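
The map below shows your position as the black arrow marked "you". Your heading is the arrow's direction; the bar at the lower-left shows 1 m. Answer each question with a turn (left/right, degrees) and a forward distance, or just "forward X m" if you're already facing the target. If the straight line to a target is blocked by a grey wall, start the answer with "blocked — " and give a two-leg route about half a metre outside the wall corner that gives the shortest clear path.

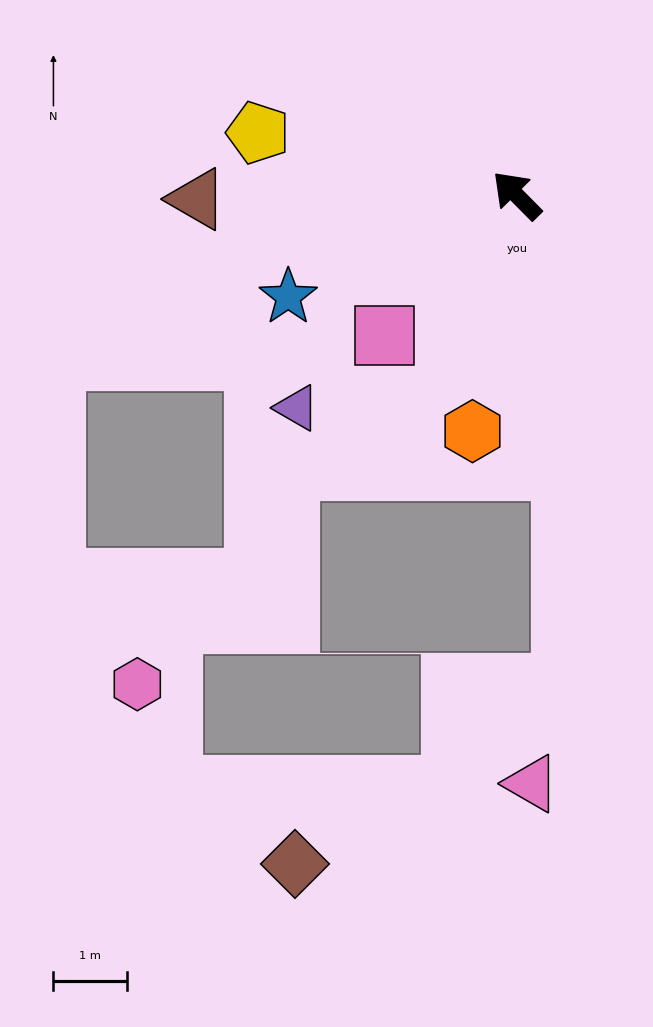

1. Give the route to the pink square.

turn left 92°, forward 2.6 m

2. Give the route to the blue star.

turn left 69°, forward 3.4 m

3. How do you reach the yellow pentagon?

turn left 32°, forward 3.6 m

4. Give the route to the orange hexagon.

turn left 125°, forward 3.3 m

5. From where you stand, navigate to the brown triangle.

turn left 46°, forward 4.3 m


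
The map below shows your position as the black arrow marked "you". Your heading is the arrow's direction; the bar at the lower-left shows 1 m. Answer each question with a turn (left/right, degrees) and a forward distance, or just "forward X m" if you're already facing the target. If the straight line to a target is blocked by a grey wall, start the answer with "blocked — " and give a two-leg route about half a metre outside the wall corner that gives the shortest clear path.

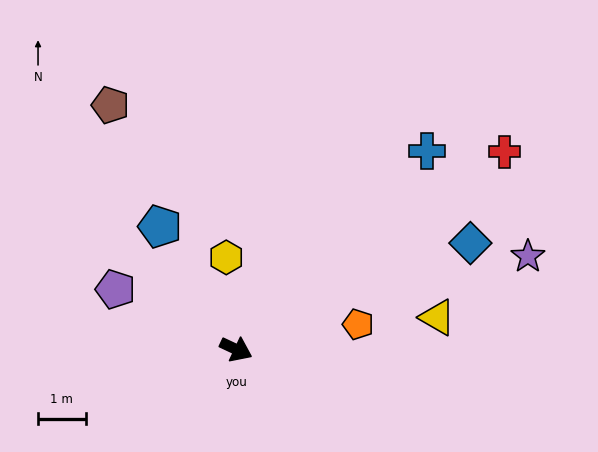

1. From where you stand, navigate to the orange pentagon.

turn left 37°, forward 2.6 m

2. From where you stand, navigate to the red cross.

turn left 62°, forward 7.0 m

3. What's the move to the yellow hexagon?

turn left 121°, forward 1.9 m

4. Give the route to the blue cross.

turn left 71°, forward 5.8 m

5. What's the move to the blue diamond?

turn left 50°, forward 5.4 m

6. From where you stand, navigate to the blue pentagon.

turn left 147°, forward 3.0 m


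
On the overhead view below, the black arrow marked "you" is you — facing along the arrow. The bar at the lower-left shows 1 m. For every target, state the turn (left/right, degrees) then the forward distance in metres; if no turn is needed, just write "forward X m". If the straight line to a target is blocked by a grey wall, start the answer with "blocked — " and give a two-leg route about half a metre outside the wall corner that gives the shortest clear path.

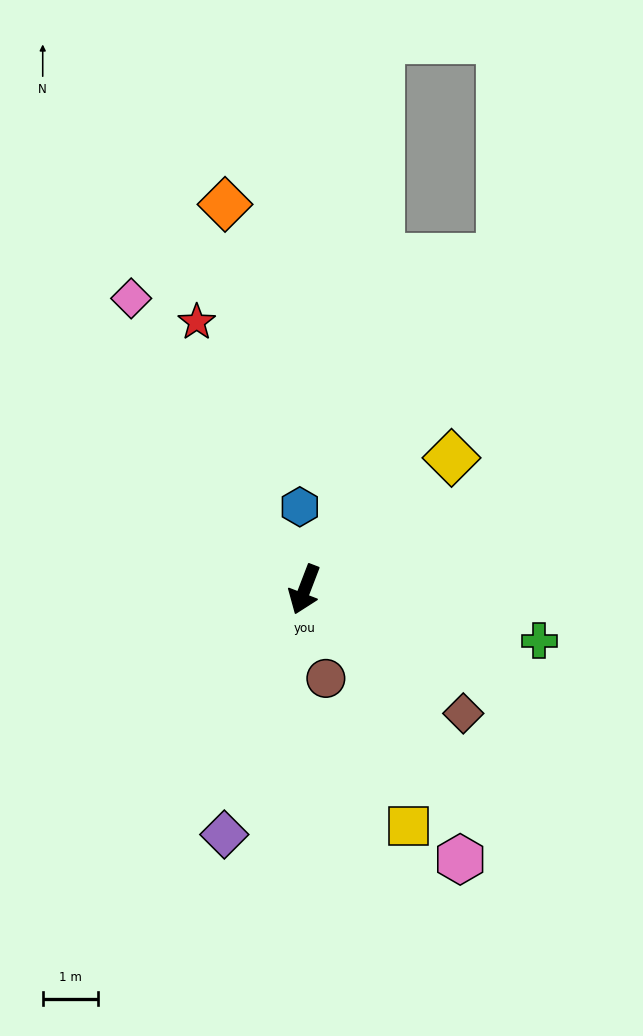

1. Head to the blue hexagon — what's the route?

turn right 156°, forward 1.5 m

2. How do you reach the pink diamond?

turn right 128°, forward 6.1 m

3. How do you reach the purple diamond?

turn left 3°, forward 4.7 m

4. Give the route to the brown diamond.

turn left 73°, forward 3.6 m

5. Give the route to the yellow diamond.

turn left 153°, forward 3.6 m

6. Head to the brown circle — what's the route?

turn left 34°, forward 1.7 m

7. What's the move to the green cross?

turn left 99°, forward 4.3 m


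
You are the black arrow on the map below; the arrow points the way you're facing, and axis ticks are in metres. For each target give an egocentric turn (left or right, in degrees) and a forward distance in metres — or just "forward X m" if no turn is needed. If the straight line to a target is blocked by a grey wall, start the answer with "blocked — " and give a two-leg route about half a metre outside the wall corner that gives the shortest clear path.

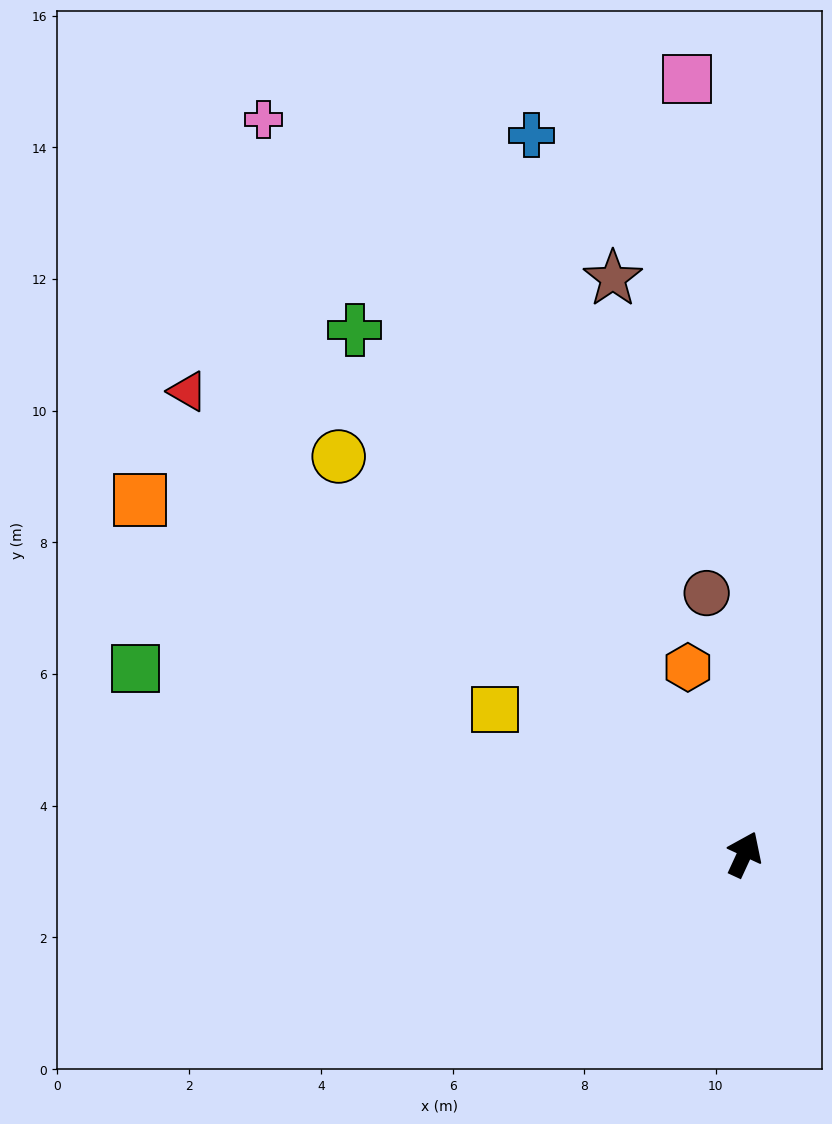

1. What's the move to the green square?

turn left 98°, forward 9.7 m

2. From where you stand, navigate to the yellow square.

turn left 85°, forward 4.4 m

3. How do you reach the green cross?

turn left 61°, forward 9.9 m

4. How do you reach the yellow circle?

turn left 70°, forward 8.6 m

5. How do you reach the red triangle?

turn left 75°, forward 11.0 m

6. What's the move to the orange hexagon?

turn left 42°, forward 3.0 m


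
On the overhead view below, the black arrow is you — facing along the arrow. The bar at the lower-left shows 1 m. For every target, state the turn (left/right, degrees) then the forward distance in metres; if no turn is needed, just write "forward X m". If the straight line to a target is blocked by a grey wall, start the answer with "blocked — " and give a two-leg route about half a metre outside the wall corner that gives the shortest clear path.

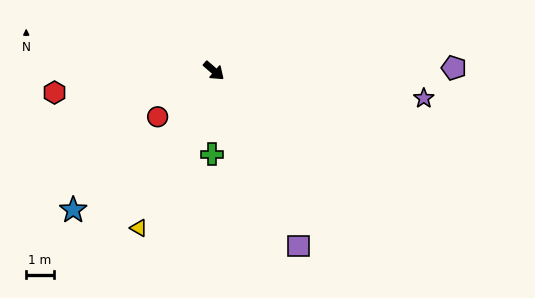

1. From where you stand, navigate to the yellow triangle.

turn right 75°, forward 6.3 m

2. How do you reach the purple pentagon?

turn left 42°, forward 8.7 m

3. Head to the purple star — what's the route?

turn left 33°, forward 7.6 m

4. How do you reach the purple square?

turn right 23°, forward 7.0 m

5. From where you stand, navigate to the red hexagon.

turn right 131°, forward 5.8 m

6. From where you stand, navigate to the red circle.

turn right 100°, forward 2.6 m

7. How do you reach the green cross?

turn right 50°, forward 3.0 m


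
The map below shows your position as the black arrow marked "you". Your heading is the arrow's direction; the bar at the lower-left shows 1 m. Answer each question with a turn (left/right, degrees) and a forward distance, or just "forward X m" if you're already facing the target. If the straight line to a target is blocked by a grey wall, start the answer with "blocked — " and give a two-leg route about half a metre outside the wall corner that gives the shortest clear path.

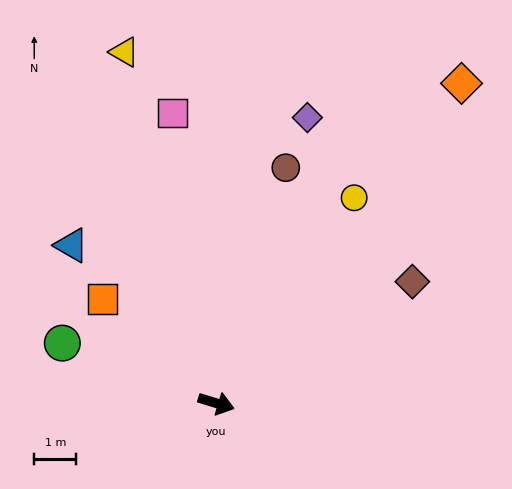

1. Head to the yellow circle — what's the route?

turn left 73°, forward 5.9 m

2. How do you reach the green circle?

turn left 176°, forward 3.9 m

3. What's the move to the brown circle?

turn left 90°, forward 5.8 m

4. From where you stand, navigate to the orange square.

turn left 154°, forward 3.7 m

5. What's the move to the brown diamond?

turn left 49°, forward 5.5 m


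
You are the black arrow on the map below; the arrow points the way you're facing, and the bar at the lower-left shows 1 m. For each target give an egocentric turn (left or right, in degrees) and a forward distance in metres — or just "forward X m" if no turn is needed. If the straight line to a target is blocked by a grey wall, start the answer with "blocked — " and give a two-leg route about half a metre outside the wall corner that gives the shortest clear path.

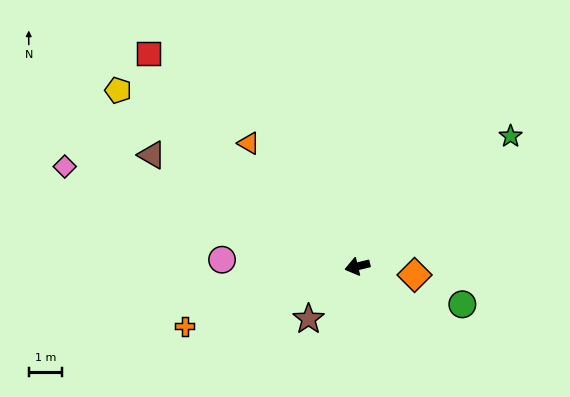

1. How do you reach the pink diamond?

turn right 32°, forward 9.4 m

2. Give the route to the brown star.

turn left 34°, forward 2.2 m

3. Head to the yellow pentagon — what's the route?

turn right 50°, forward 9.0 m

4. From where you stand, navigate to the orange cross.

turn left 5°, forward 5.5 m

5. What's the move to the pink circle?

turn right 16°, forward 4.1 m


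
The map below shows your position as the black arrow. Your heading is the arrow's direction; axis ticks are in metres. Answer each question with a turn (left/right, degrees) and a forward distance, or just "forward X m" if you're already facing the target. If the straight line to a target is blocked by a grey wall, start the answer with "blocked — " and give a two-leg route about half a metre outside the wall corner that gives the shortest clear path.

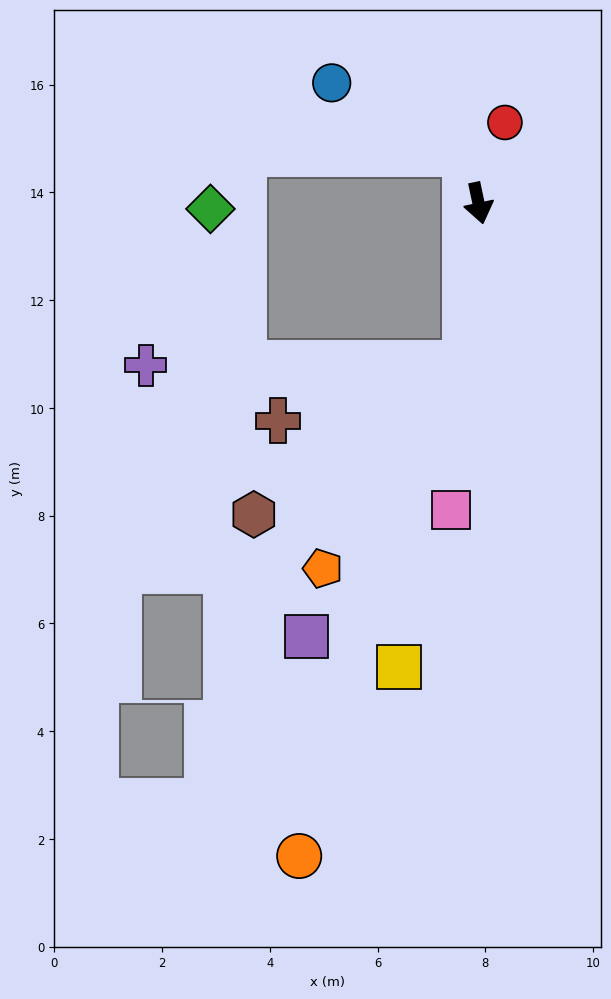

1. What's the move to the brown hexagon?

blocked — turn right 17°, forward 3.0 m, then turn right 49°, forward 4.8 m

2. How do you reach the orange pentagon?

blocked — turn right 17°, forward 3.0 m, then turn right 30°, forward 4.6 m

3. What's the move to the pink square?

turn right 17°, forward 5.7 m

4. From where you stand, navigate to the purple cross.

blocked — turn right 17°, forward 3.0 m, then turn right 85°, forward 5.9 m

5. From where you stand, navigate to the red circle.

turn left 150°, forward 1.6 m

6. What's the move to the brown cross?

blocked — turn right 17°, forward 3.0 m, then turn right 68°, forward 3.6 m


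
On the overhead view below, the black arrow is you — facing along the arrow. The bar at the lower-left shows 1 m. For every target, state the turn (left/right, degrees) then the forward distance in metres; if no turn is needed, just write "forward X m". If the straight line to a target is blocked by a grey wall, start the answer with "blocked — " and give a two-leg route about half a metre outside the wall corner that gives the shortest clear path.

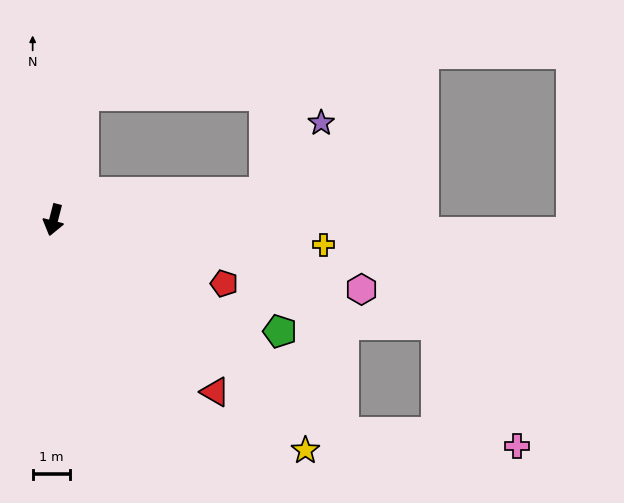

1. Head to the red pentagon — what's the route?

turn left 84°, forward 4.9 m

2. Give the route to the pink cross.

blocked — turn left 68°, forward 9.6 m, then turn left 32°, forward 4.7 m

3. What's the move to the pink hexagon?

turn left 92°, forward 8.4 m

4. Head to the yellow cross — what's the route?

turn left 99°, forward 7.2 m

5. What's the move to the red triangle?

turn left 58°, forward 6.3 m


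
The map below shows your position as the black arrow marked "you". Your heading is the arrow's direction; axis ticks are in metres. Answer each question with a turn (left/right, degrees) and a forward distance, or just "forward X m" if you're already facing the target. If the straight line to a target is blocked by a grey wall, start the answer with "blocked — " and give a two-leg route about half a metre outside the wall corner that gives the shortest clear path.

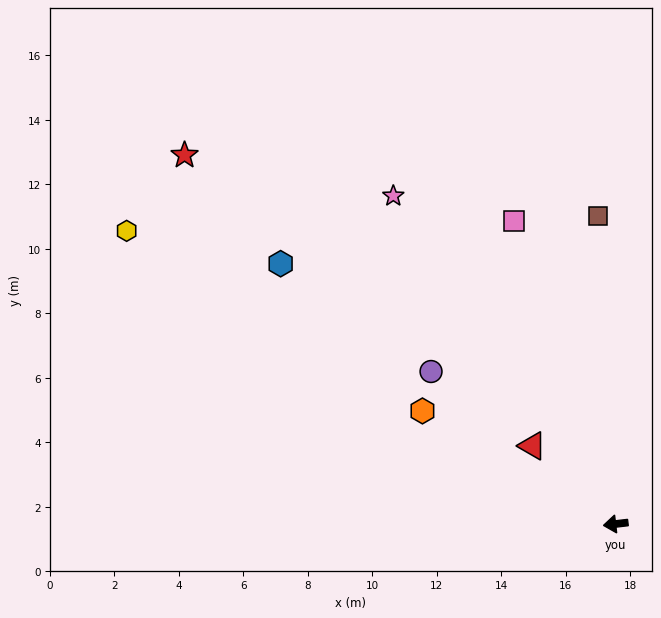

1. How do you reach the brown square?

turn right 93°, forward 9.6 m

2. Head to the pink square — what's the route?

turn right 78°, forward 9.9 m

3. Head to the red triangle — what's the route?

turn right 50°, forward 3.5 m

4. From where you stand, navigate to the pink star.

turn right 63°, forward 12.3 m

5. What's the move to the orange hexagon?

turn right 37°, forward 6.9 m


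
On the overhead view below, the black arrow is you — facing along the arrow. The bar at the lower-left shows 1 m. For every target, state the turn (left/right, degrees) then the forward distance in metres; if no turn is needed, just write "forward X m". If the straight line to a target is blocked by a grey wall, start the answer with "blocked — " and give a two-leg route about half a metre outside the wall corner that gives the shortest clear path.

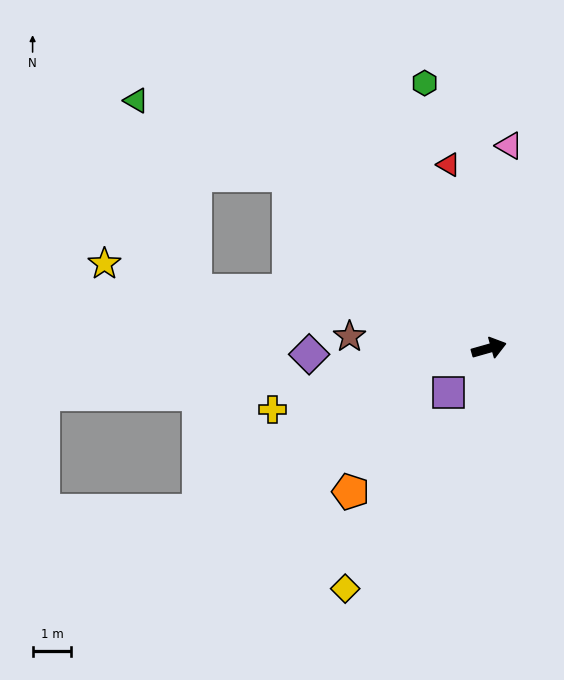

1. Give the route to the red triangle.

turn left 87°, forward 4.9 m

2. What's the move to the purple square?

turn right 148°, forward 1.5 m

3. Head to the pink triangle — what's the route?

turn left 68°, forward 5.3 m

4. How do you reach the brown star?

turn left 159°, forward 3.6 m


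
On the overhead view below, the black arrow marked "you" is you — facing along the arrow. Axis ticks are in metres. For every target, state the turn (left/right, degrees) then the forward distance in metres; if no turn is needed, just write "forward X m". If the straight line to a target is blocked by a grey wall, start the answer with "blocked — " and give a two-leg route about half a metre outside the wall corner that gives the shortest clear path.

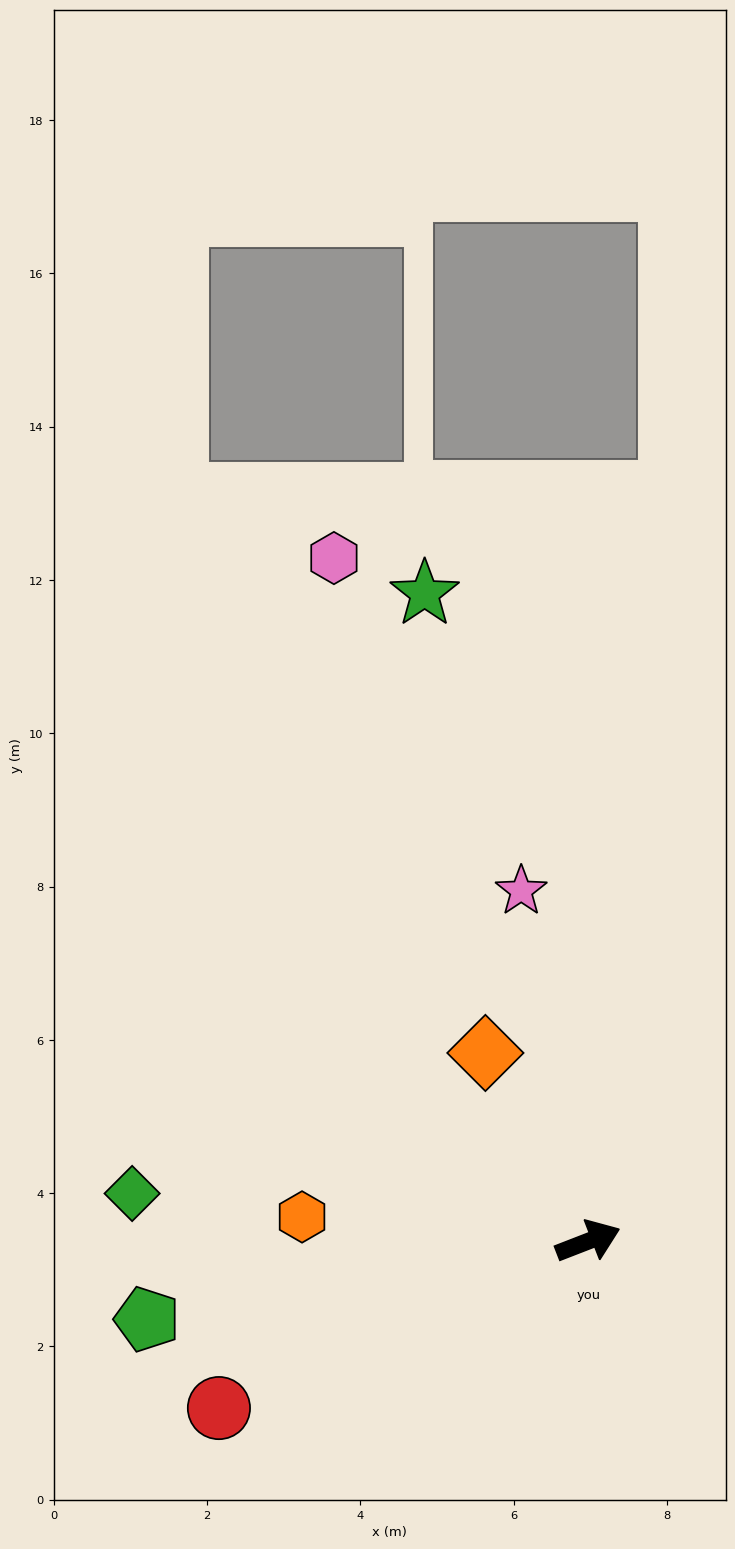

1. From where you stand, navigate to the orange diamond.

turn left 97°, forward 2.8 m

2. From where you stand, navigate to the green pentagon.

turn left 169°, forward 5.8 m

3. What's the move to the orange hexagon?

turn left 154°, forward 3.7 m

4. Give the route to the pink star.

turn left 80°, forward 4.7 m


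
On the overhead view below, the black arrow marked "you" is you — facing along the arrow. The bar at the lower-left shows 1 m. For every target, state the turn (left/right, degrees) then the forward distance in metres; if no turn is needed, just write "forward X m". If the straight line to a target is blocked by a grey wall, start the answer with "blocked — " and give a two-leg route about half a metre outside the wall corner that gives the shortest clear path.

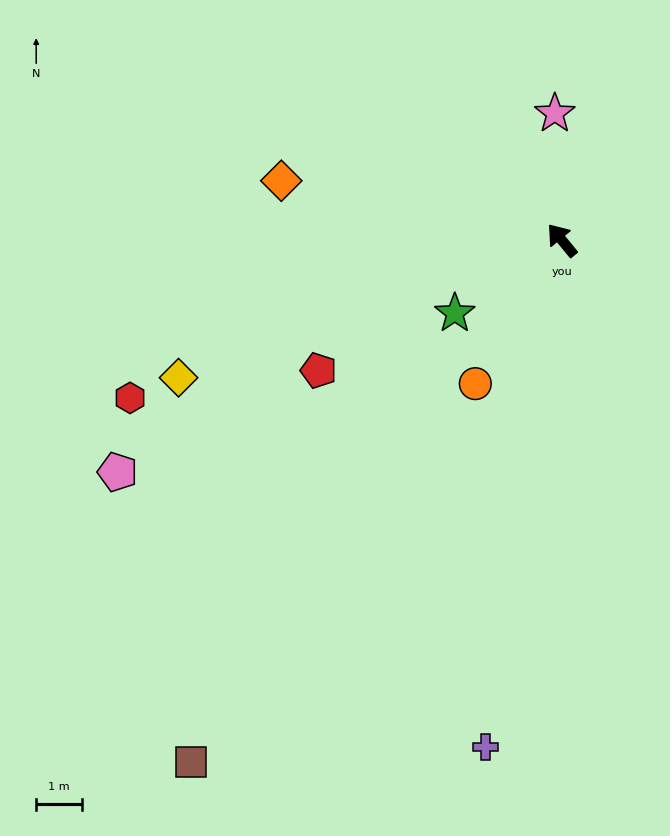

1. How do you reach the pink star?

turn right 36°, forward 2.8 m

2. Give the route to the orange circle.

turn left 110°, forward 3.7 m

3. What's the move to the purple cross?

turn left 132°, forward 11.3 m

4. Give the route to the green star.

turn left 85°, forward 2.9 m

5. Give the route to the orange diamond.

turn left 39°, forward 6.3 m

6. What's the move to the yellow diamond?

turn left 70°, forward 9.0 m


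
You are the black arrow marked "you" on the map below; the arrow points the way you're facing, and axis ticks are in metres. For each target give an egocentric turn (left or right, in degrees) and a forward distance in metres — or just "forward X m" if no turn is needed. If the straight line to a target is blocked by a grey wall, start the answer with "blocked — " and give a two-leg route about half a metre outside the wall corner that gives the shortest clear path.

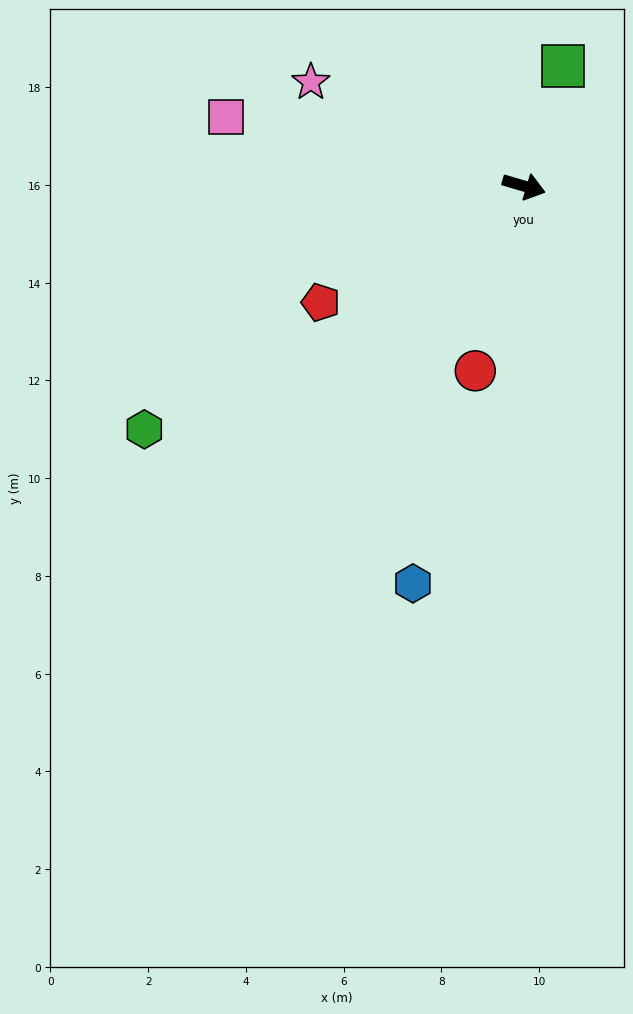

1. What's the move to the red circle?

turn right 88°, forward 3.9 m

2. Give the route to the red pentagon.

turn right 134°, forward 4.8 m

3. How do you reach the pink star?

turn left 170°, forward 4.8 m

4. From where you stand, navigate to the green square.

turn left 88°, forward 2.6 m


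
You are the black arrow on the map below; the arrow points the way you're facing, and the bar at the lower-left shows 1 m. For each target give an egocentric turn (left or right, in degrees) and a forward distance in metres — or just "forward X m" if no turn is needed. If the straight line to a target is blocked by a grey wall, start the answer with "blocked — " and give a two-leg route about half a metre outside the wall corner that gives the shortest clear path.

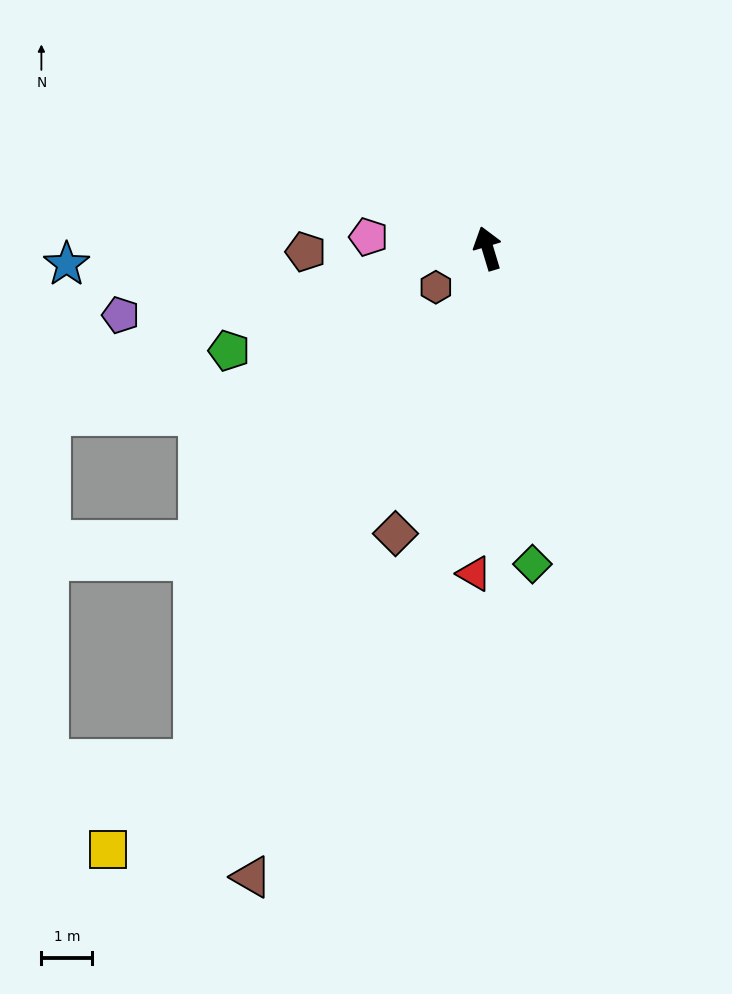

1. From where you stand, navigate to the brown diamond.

turn left 145°, forward 5.9 m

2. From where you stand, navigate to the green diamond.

turn left 171°, forward 6.3 m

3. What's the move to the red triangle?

turn left 161°, forward 6.4 m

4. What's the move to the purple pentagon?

turn left 84°, forward 7.4 m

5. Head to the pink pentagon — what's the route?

turn left 68°, forward 2.4 m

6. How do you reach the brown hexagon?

turn left 110°, forward 1.3 m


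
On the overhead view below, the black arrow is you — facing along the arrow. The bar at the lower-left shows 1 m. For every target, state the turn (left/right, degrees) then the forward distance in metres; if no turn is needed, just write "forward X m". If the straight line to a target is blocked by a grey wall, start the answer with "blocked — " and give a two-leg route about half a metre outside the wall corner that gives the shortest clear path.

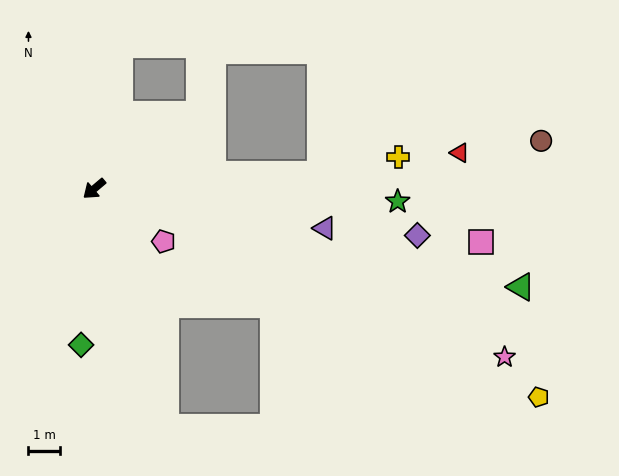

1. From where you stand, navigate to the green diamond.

turn left 45°, forward 5.0 m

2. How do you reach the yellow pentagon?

turn left 115°, forward 15.6 m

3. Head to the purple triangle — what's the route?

turn left 130°, forward 7.4 m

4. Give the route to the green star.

turn left 137°, forward 9.6 m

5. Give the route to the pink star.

turn left 118°, forward 14.1 m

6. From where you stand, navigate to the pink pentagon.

turn left 103°, forward 2.8 m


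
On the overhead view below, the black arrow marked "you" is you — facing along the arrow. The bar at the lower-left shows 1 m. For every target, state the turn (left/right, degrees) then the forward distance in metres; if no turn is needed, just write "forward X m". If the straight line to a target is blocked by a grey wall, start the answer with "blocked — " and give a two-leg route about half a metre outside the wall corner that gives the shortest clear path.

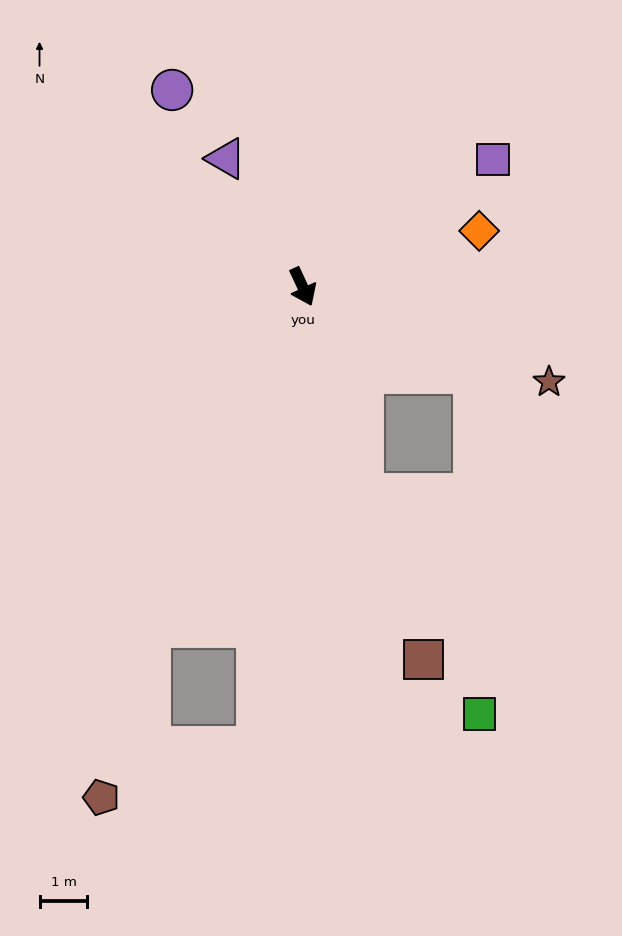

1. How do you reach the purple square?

turn left 99°, forward 4.8 m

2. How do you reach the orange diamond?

turn left 83°, forward 3.9 m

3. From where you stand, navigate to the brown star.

turn left 44°, forward 5.5 m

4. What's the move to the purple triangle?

turn right 174°, forward 3.1 m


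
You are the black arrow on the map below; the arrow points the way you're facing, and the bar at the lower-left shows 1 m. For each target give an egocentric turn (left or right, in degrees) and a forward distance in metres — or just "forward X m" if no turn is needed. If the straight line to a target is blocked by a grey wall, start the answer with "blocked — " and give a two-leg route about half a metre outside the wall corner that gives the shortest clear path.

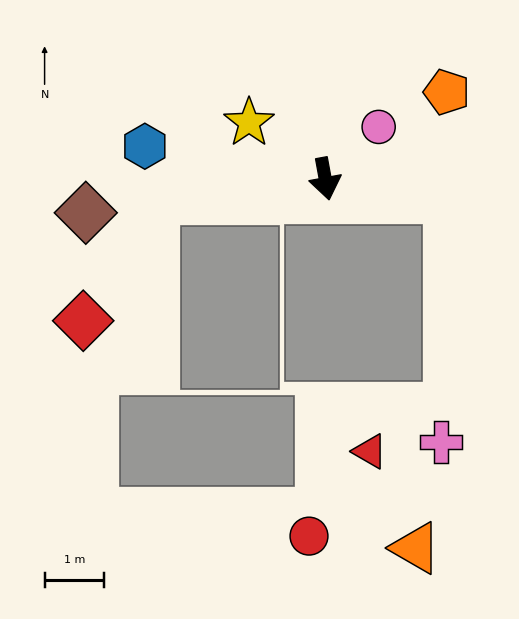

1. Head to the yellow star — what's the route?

turn right 137°, forward 1.6 m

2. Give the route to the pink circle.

turn left 124°, forward 1.3 m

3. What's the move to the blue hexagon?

turn right 111°, forward 3.1 m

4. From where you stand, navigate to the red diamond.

blocked — turn right 94°, forward 2.9 m, then turn left 53°, forward 2.4 m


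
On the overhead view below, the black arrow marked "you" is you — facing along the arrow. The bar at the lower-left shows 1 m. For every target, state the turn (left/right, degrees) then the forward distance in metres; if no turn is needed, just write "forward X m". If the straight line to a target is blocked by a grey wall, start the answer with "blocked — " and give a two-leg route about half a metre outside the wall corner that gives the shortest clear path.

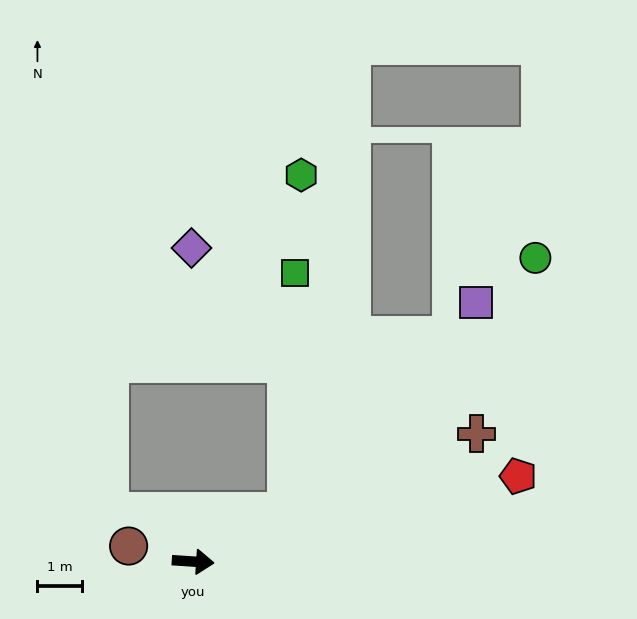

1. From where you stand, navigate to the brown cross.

turn left 28°, forward 6.9 m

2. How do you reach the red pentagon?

turn left 19°, forward 7.5 m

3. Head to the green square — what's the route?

blocked — turn left 33°, forward 2.4 m, then turn left 59°, forward 5.3 m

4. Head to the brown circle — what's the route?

turn left 170°, forward 1.5 m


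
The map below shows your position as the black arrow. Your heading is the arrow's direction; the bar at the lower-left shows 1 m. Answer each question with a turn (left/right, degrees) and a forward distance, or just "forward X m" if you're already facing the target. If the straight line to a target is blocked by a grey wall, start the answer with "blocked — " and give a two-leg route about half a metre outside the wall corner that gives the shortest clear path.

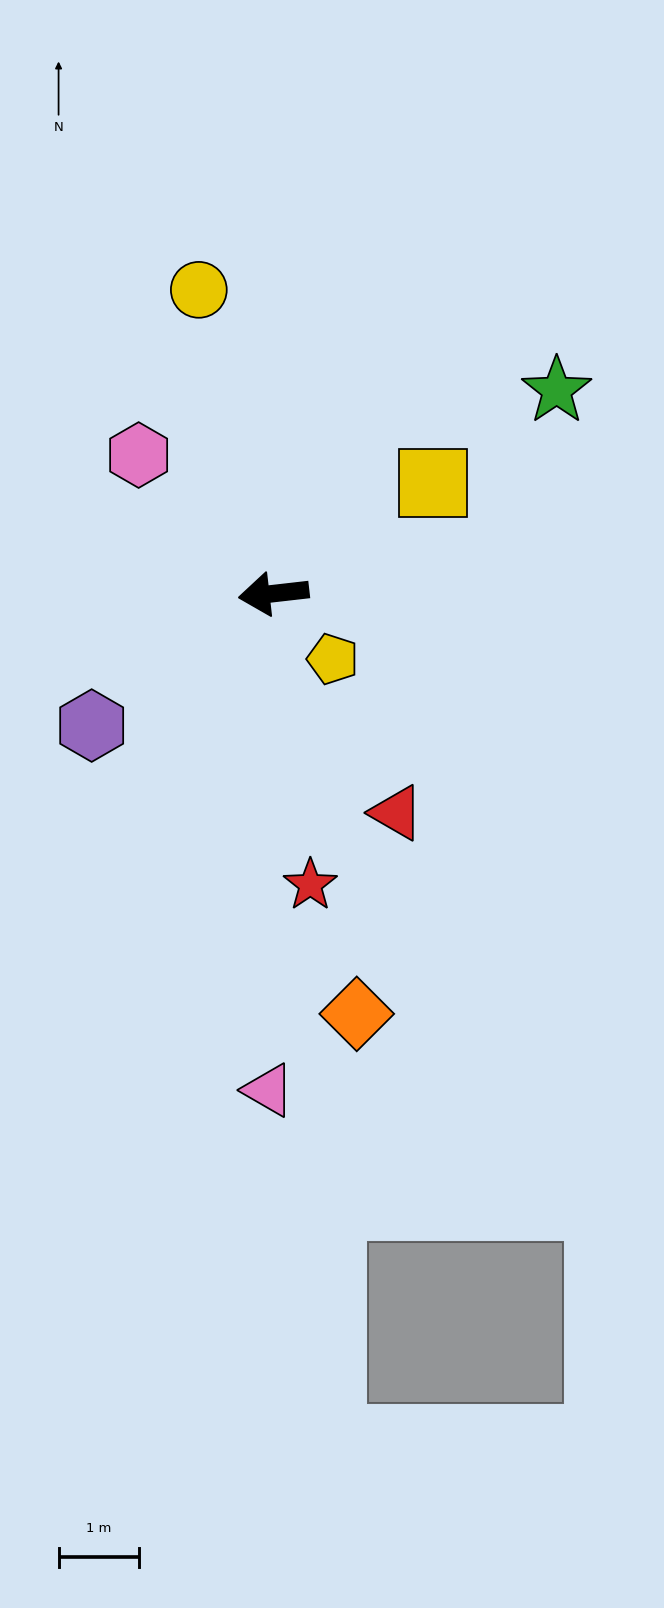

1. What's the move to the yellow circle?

turn right 83°, forward 3.9 m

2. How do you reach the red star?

turn left 91°, forward 3.7 m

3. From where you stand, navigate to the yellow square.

turn right 152°, forward 2.4 m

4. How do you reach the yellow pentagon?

turn left 126°, forward 1.1 m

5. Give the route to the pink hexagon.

turn right 52°, forward 2.4 m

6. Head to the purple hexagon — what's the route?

turn left 29°, forward 2.8 m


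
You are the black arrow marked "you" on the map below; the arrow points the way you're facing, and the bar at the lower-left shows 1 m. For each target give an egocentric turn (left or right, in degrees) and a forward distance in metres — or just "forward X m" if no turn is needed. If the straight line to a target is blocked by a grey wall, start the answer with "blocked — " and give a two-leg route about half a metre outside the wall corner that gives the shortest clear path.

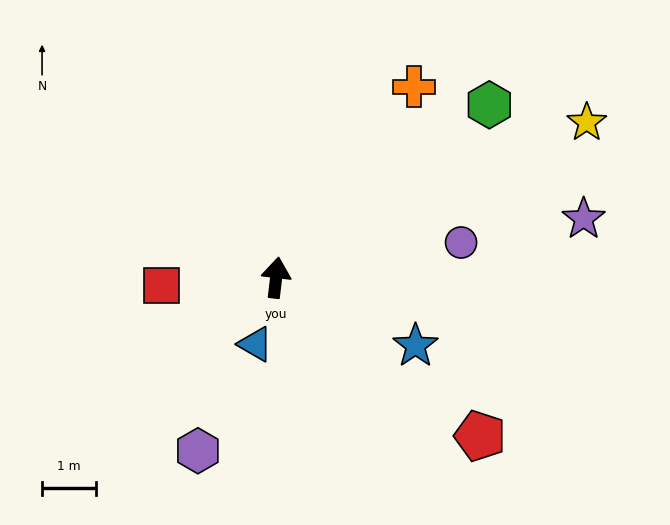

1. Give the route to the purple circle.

turn right 73°, forward 3.5 m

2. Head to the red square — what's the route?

turn left 101°, forward 2.1 m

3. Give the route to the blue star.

turn right 109°, forward 2.9 m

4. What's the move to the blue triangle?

turn left 169°, forward 1.3 m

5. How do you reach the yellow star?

turn right 57°, forward 6.5 m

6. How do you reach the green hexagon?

turn right 44°, forward 5.1 m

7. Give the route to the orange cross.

turn right 29°, forward 4.4 m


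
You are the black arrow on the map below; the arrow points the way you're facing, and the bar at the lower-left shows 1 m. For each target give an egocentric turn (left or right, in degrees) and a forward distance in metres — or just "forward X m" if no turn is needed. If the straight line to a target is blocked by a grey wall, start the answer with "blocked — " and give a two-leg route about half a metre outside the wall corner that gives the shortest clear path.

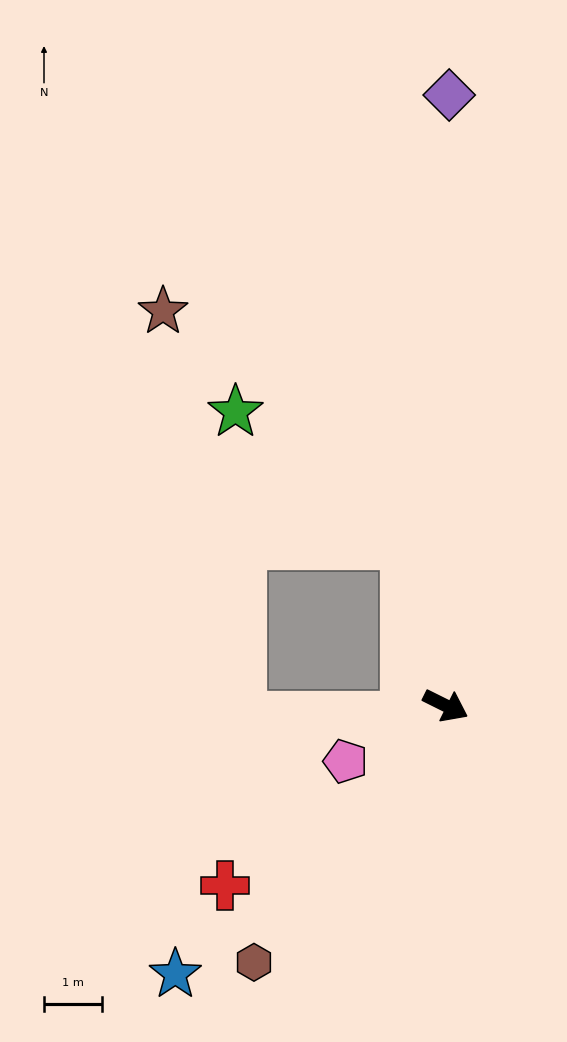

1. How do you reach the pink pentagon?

turn right 124°, forward 2.0 m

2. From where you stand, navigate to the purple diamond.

turn left 116°, forward 10.5 m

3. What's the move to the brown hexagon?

turn right 100°, forward 5.5 m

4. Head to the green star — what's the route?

blocked — turn left 131°, forward 2.8 m, then turn left 37°, forward 3.7 m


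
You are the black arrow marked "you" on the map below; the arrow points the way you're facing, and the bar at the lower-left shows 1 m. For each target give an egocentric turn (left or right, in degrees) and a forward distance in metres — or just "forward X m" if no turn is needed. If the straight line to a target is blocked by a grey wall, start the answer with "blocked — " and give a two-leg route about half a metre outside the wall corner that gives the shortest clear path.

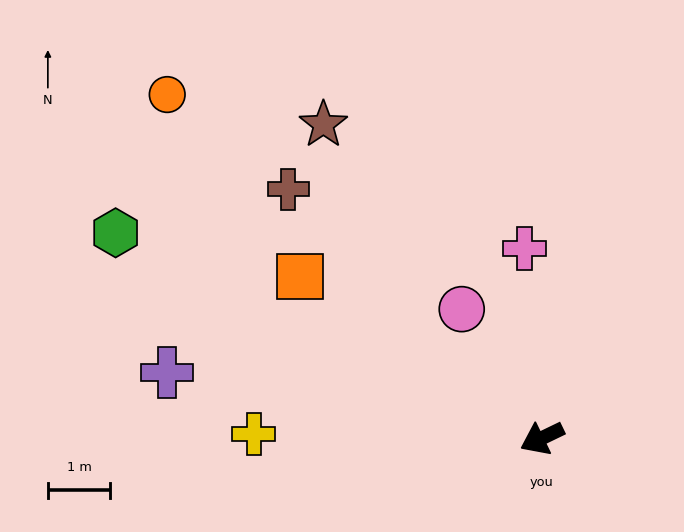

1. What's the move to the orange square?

turn right 60°, forward 4.6 m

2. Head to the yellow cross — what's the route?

turn right 27°, forward 4.6 m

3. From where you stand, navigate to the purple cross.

turn right 36°, forward 6.1 m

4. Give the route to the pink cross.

turn right 111°, forward 3.0 m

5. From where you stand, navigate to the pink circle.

turn right 84°, forward 2.4 m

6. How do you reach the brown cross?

turn right 70°, forward 5.7 m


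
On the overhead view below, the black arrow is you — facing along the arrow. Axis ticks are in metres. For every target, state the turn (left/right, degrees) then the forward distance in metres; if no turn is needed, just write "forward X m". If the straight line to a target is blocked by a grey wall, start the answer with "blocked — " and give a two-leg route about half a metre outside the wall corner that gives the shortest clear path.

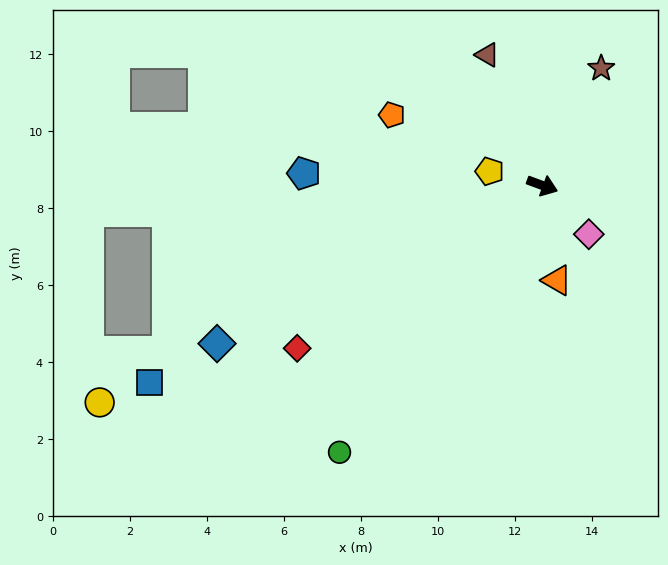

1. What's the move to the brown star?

turn left 84°, forward 3.4 m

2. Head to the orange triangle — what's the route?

turn right 61°, forward 2.5 m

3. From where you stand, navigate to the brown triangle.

turn left 133°, forward 3.7 m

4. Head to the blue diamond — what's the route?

turn right 134°, forward 9.4 m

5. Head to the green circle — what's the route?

turn right 107°, forward 8.7 m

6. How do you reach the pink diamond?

turn right 26°, forward 1.7 m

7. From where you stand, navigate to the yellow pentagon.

turn right 175°, forward 1.4 m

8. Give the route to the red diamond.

turn right 126°, forward 7.6 m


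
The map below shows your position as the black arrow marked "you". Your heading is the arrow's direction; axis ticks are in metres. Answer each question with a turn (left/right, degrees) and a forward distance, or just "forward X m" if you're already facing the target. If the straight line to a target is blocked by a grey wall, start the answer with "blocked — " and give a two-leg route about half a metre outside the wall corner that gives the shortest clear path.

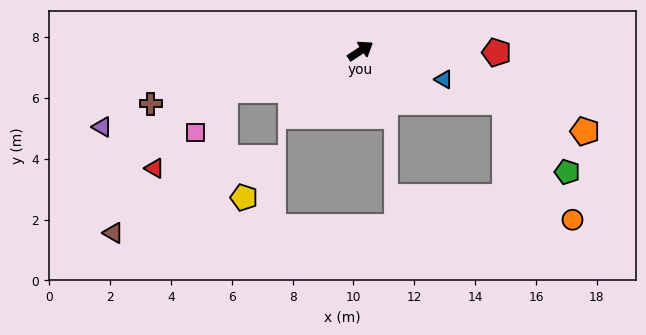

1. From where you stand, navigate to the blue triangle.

turn right 52°, forward 2.9 m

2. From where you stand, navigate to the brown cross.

turn left 161°, forward 7.1 m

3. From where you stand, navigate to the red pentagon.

turn right 34°, forward 4.5 m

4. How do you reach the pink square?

blocked — turn left 163°, forward 4.6 m, then turn left 38°, forward 1.7 m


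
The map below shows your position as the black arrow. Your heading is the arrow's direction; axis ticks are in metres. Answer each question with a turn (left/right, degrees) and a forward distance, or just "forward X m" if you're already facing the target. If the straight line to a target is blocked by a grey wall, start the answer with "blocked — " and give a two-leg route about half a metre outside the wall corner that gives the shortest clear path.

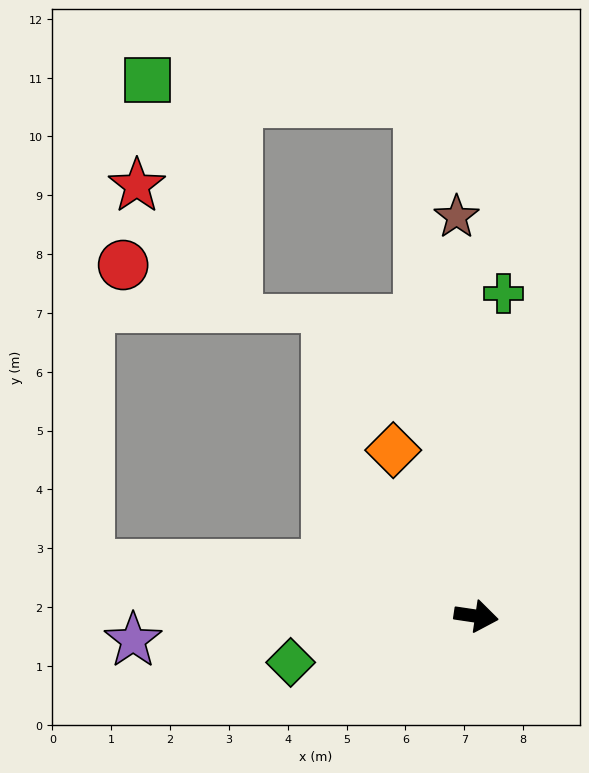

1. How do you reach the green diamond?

turn right 158°, forward 3.3 m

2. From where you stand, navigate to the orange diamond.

turn left 125°, forward 3.2 m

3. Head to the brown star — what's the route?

turn left 101°, forward 6.8 m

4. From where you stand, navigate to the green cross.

turn left 94°, forward 5.5 m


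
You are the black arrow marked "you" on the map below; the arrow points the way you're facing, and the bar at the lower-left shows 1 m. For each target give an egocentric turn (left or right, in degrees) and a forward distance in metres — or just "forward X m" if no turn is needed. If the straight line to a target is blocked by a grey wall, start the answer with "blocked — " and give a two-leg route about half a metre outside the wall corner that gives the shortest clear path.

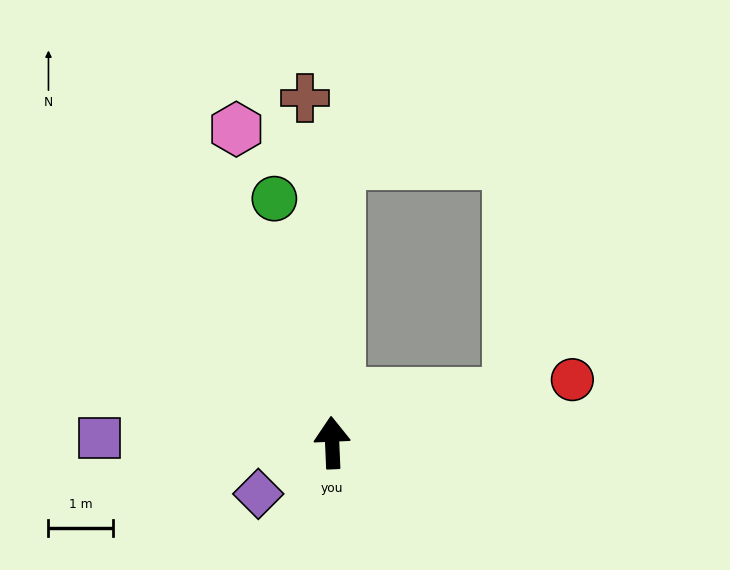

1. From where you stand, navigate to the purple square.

turn left 86°, forward 3.6 m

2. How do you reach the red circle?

turn right 78°, forward 3.9 m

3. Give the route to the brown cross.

turn left 2°, forward 5.4 m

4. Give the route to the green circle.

turn left 11°, forward 3.9 m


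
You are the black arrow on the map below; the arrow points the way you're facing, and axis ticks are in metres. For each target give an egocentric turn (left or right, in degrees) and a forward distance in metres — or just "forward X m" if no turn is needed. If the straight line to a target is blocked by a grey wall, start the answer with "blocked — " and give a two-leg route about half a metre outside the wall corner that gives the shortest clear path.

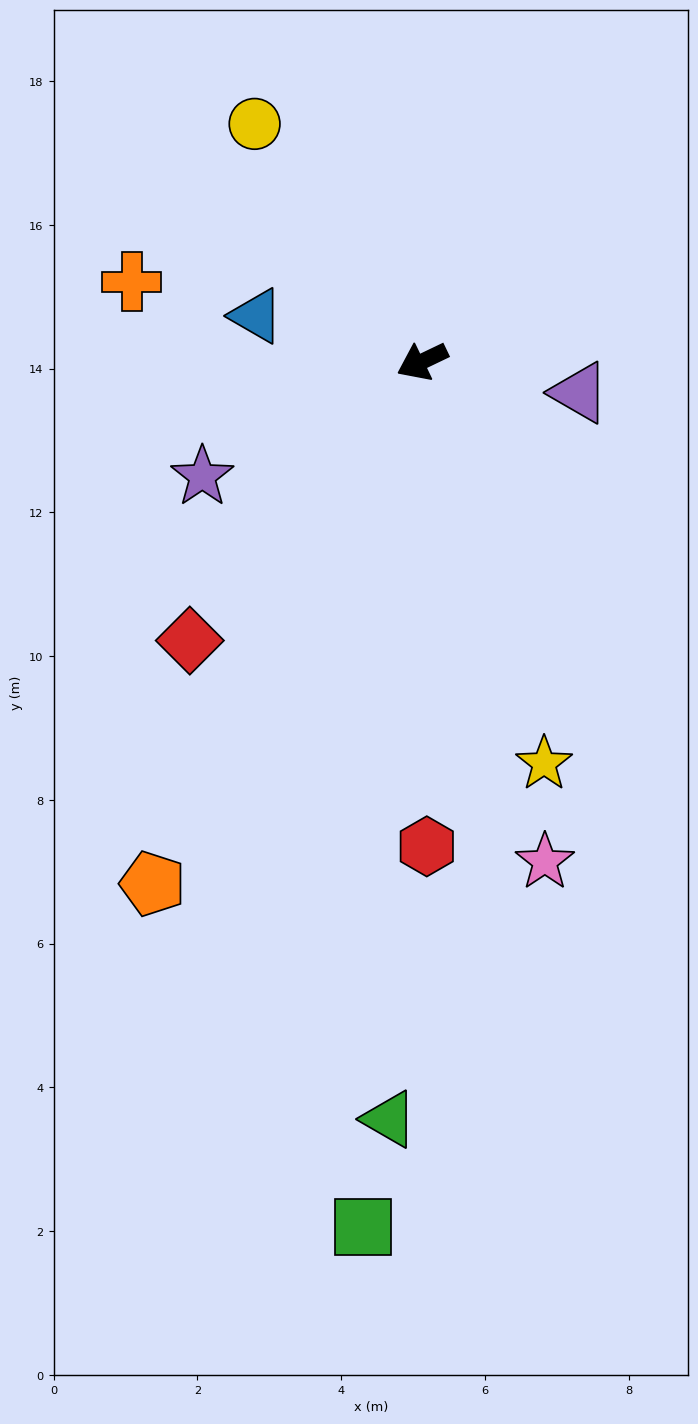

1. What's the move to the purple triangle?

turn left 143°, forward 2.2 m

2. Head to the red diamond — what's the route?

turn left 25°, forward 5.1 m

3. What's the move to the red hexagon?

turn left 65°, forward 6.7 m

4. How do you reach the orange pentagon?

turn left 37°, forward 8.2 m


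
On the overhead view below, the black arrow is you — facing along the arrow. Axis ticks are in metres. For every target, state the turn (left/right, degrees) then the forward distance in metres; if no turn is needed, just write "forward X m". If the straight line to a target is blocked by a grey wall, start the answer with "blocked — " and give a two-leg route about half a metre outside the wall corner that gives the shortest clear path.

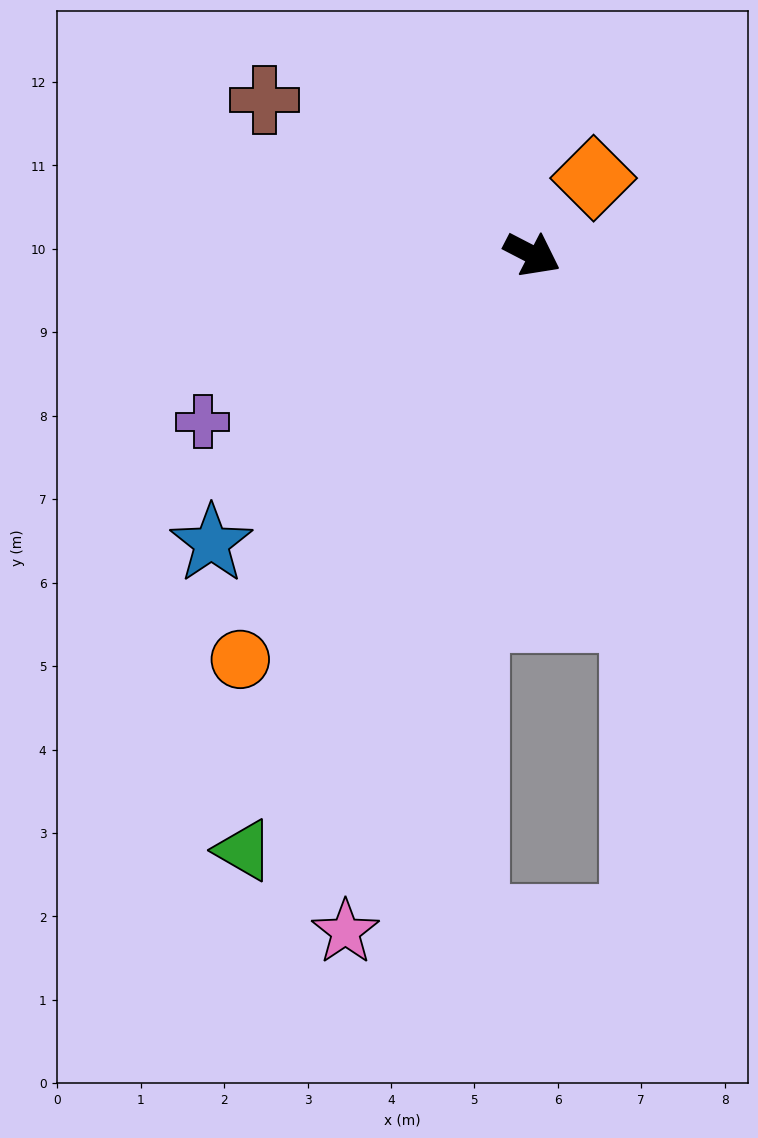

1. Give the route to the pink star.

turn right 78°, forward 8.4 m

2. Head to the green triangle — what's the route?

turn right 88°, forward 7.9 m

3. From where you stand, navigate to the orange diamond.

turn left 79°, forward 1.2 m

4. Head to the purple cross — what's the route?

turn right 126°, forward 4.4 m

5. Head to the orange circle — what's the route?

turn right 98°, forward 6.0 m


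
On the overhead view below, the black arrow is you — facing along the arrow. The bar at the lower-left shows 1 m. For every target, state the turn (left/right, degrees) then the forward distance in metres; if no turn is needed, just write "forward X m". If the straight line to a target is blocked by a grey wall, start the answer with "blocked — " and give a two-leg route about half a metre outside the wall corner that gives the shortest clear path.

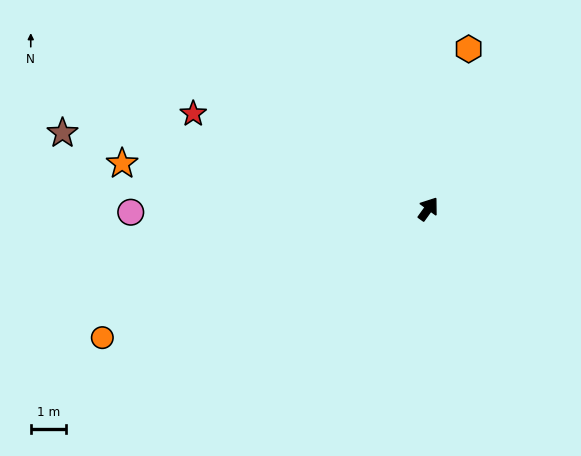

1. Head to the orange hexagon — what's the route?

turn left 22°, forward 4.7 m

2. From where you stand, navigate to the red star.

turn left 104°, forward 7.2 m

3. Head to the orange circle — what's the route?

turn left 147°, forward 9.9 m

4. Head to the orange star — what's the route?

turn left 117°, forward 8.8 m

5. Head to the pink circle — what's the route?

turn left 126°, forward 8.4 m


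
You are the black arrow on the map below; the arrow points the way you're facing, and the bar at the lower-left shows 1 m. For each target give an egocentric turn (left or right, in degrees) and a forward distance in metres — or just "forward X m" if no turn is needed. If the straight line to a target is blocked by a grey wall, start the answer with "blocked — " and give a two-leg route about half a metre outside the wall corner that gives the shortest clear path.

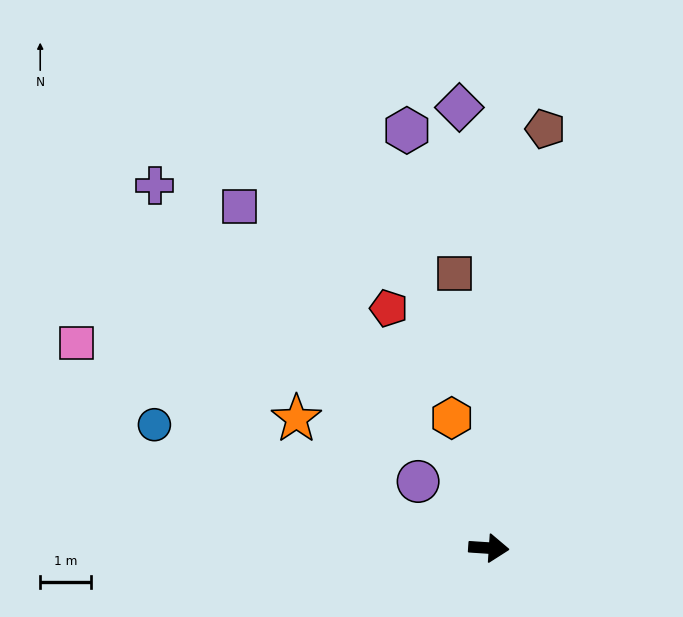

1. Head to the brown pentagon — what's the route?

turn left 86°, forward 8.3 m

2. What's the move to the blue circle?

turn left 164°, forward 7.0 m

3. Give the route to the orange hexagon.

turn left 110°, forward 2.7 m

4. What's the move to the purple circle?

turn left 141°, forward 1.9 m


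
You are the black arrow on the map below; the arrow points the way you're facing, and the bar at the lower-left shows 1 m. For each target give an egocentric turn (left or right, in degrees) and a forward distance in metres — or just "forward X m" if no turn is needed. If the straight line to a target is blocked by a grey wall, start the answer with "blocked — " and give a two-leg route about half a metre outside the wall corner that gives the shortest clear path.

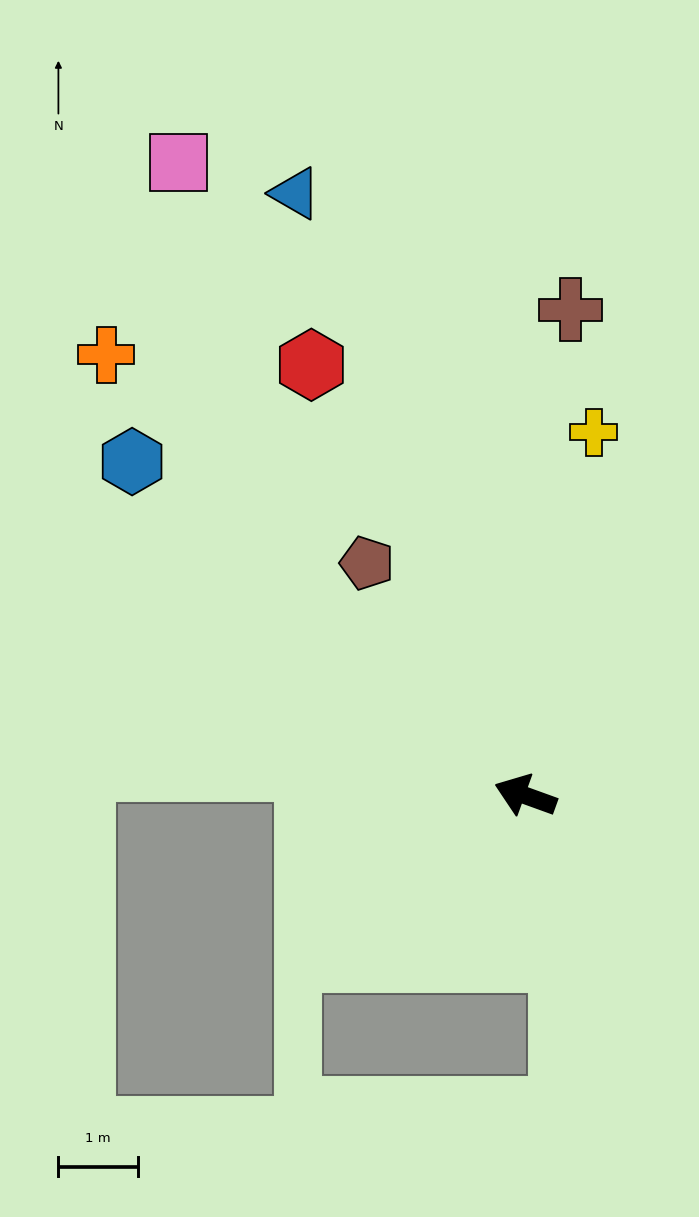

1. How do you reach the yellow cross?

turn right 81°, forward 4.6 m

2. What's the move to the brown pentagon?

turn right 36°, forward 3.5 m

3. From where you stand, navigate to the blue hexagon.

turn right 20°, forward 6.5 m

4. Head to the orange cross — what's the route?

turn right 27°, forward 7.6 m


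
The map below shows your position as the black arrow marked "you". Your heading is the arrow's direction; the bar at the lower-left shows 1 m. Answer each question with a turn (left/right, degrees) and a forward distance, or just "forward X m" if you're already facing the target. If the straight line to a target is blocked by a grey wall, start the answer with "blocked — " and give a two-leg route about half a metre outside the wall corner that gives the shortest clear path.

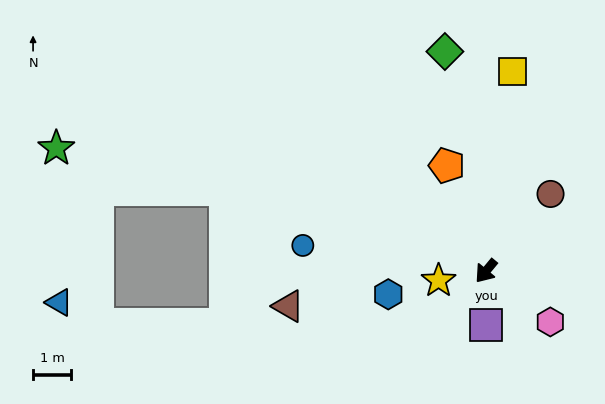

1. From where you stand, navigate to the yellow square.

turn right 148°, forward 5.3 m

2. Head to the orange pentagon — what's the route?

turn right 120°, forward 3.0 m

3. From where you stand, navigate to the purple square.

turn left 40°, forward 1.4 m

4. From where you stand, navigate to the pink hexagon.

turn left 91°, forward 2.2 m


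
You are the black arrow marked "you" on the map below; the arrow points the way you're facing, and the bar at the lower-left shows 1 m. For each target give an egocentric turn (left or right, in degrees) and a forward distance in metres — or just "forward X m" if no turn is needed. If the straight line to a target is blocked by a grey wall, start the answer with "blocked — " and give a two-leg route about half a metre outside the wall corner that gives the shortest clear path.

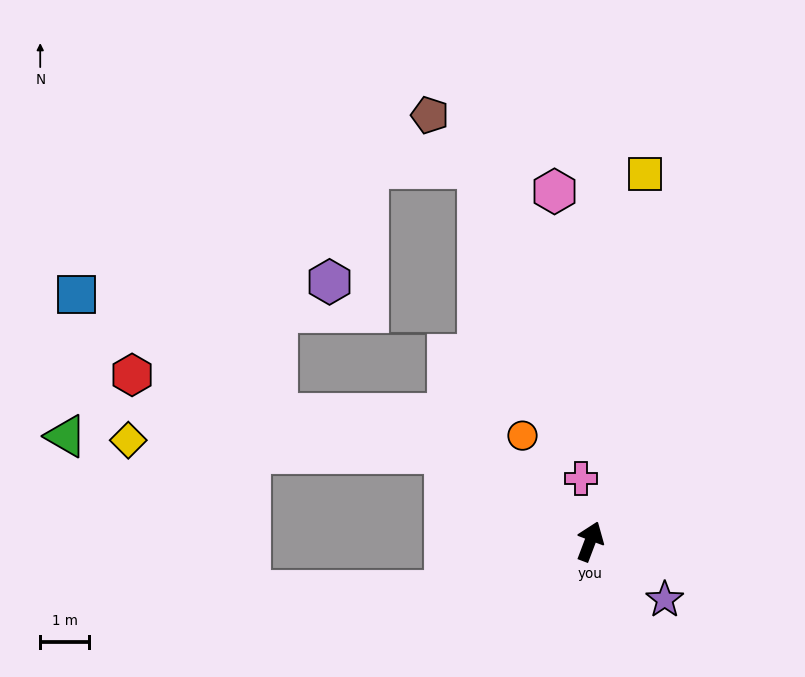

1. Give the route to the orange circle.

turn left 53°, forward 2.6 m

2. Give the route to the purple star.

turn right 107°, forward 1.9 m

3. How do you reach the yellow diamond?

blocked — turn left 79°, forward 3.5 m, then turn left 29°, forward 6.5 m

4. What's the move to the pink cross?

turn left 29°, forward 1.3 m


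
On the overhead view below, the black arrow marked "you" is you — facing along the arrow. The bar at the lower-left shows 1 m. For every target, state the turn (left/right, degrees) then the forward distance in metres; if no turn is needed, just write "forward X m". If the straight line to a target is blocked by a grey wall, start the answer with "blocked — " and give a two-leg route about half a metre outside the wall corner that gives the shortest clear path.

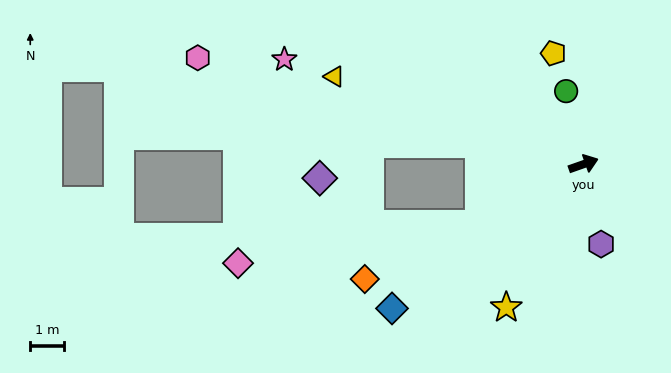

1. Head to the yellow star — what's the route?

turn right 138°, forward 4.9 m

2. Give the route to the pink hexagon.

turn left 145°, forward 12.0 m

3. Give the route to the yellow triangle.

turn left 141°, forward 7.9 m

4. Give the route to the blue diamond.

turn right 162°, forward 7.2 m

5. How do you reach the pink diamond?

blocked — turn right 170°, forward 3.6 m, then turn right 20°, forward 7.3 m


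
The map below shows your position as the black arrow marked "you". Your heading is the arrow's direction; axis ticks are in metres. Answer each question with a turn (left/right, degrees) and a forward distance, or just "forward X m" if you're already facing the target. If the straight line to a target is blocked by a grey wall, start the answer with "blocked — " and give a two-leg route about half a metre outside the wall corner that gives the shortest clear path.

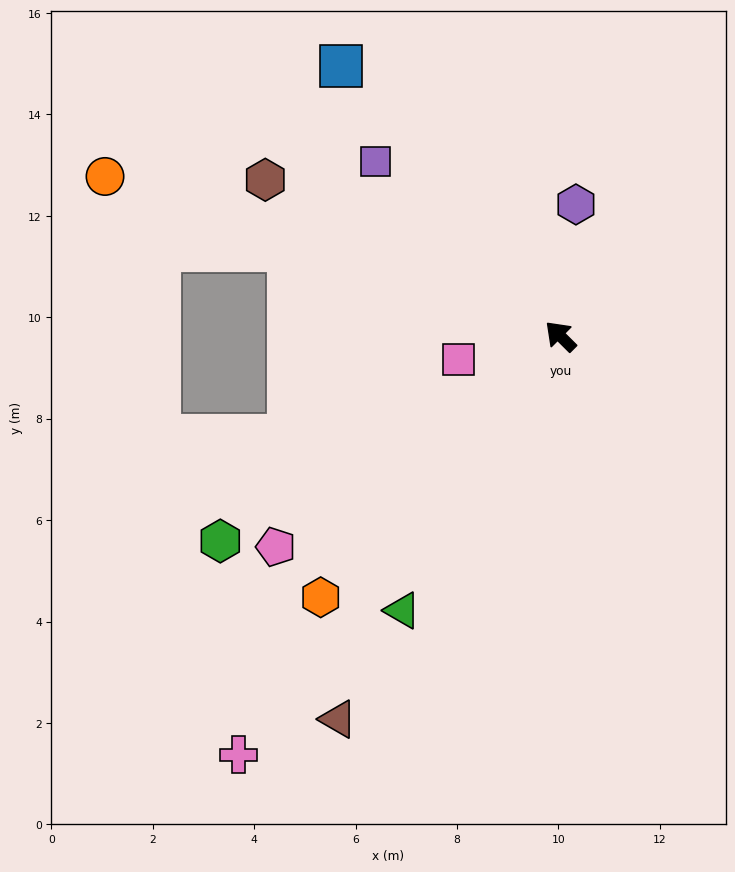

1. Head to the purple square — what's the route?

forward 5.0 m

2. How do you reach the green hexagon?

turn left 76°, forward 7.8 m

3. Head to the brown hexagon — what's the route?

turn left 17°, forward 6.6 m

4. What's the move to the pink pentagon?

turn left 81°, forward 7.0 m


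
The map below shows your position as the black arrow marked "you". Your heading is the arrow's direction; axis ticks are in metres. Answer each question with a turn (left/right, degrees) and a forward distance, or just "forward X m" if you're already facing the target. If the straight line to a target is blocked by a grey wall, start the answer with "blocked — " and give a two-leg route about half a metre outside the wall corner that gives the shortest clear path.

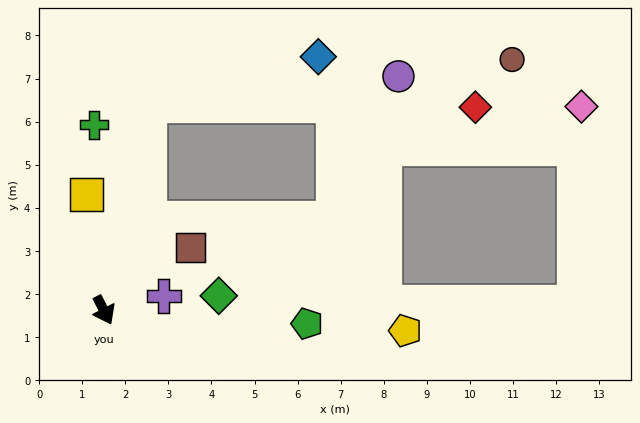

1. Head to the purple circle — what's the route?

blocked — turn left 141°, forward 4.9 m, then turn right 72°, forward 5.8 m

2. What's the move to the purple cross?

turn left 76°, forward 1.4 m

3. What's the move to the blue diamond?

blocked — turn left 141°, forward 4.9 m, then turn right 62°, forward 4.1 m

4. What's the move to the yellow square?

turn left 161°, forward 2.7 m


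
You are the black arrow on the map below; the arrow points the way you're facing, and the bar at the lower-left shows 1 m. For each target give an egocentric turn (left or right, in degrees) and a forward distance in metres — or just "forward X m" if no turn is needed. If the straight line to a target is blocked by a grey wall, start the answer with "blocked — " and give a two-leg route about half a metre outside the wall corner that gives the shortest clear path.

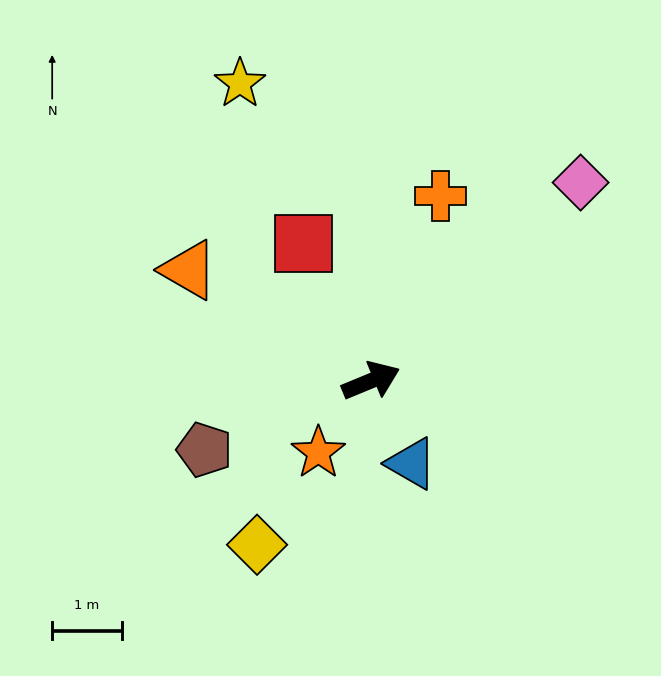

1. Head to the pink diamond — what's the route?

turn left 21°, forward 4.1 m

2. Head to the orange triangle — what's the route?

turn left 126°, forward 3.1 m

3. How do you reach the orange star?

turn right 149°, forward 1.3 m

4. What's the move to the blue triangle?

turn right 86°, forward 1.3 m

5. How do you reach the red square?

turn left 94°, forward 2.2 m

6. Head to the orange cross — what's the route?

turn left 47°, forward 2.8 m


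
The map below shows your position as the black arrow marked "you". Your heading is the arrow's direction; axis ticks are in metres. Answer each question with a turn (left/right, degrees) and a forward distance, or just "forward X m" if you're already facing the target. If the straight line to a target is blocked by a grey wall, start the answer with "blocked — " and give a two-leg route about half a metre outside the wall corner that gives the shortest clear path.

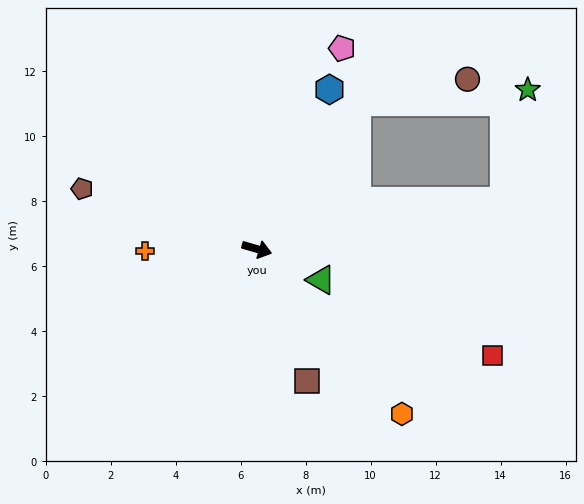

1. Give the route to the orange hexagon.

turn right 32°, forward 6.8 m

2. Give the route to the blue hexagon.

turn left 82°, forward 5.4 m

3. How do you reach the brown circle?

blocked — turn left 72°, forward 5.5 m, then turn right 44°, forward 3.5 m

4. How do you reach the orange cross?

turn right 163°, forward 3.4 m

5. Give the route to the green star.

blocked — turn left 27°, forward 7.7 m, then turn left 67°, forward 3.5 m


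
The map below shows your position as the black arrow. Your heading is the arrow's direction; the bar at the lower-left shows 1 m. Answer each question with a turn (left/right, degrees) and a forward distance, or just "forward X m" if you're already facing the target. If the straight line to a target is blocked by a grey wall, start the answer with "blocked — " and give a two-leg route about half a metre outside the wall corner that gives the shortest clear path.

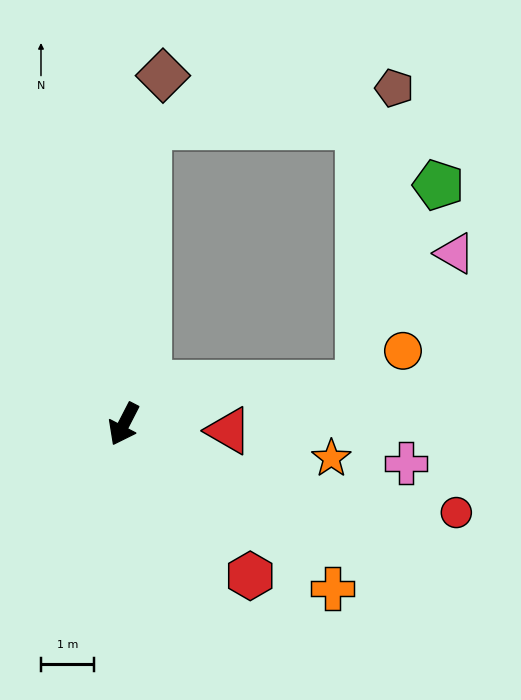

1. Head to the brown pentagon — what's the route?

blocked — turn right 157°, forward 5.6 m, then turn right 77°, forward 4.7 m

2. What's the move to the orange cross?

turn left 79°, forward 5.0 m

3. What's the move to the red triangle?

turn left 114°, forward 2.0 m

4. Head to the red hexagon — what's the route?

turn left 67°, forward 3.7 m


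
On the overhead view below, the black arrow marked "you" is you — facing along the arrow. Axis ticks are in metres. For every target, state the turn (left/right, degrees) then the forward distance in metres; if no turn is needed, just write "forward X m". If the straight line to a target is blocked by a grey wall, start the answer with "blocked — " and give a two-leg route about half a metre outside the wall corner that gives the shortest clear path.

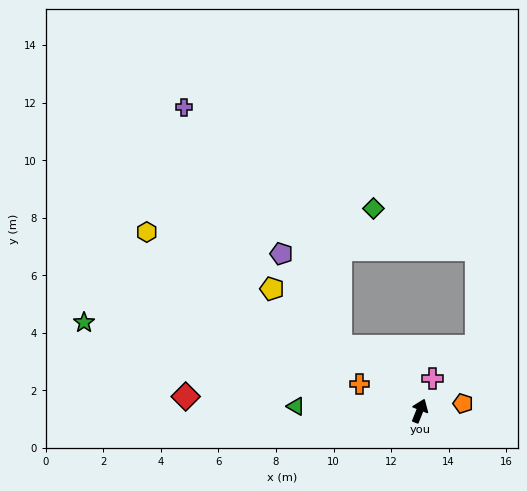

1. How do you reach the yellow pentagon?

turn left 72°, forward 6.7 m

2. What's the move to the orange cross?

turn left 88°, forward 2.3 m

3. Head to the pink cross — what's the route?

forward 1.2 m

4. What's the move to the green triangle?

turn left 110°, forward 4.3 m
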